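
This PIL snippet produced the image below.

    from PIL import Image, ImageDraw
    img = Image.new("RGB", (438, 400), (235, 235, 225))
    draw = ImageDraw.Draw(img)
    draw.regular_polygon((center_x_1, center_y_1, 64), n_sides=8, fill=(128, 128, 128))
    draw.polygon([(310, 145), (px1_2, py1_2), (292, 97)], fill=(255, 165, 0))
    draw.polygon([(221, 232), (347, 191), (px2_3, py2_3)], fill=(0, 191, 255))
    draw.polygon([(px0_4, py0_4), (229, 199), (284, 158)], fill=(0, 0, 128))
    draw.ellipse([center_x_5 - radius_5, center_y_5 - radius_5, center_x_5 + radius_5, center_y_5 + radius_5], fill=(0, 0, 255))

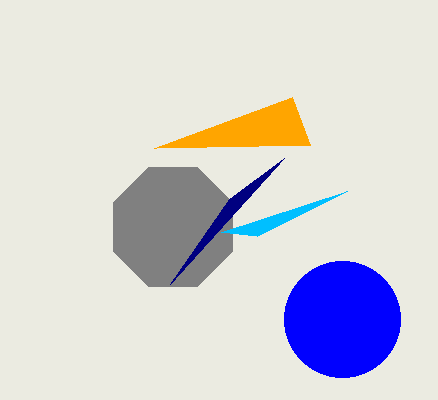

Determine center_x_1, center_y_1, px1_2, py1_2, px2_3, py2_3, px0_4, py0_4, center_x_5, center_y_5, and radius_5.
center_x_1 = 173; center_y_1 = 227; px1_2 = 154; py1_2 = 148; px2_3 = 257; py2_3 = 236; px0_4 = 170; py0_4 = 284; center_x_5 = 342; center_y_5 = 319; radius_5 = 58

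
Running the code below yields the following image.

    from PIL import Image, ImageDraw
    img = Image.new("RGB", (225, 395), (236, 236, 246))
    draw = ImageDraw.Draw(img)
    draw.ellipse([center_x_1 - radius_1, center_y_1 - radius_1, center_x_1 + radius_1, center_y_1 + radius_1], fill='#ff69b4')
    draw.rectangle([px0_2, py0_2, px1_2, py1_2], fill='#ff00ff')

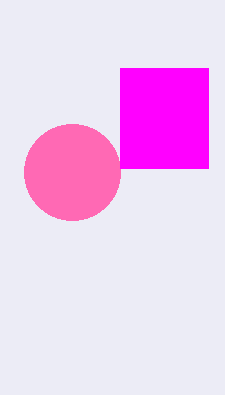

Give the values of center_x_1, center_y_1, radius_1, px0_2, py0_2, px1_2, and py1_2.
center_x_1 = 72, center_y_1 = 172, radius_1 = 48, px0_2 = 120, py0_2 = 68, px1_2 = 208, py1_2 = 168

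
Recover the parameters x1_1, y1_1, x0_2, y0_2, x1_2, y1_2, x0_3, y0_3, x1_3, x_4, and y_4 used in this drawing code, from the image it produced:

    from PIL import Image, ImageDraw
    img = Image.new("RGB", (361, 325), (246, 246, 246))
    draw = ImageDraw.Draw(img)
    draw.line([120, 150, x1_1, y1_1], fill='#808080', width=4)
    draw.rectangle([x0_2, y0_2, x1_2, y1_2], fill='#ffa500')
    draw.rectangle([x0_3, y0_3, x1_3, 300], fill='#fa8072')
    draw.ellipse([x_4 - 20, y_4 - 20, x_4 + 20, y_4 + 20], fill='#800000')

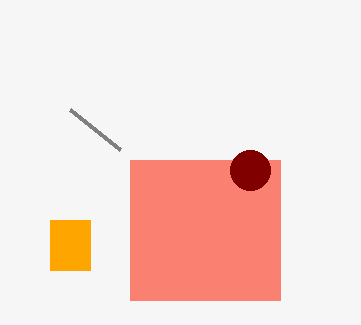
x1_1 = 70
y1_1 = 110
x0_2 = 50
y0_2 = 220
x1_2 = 90
y1_2 = 270
x0_3 = 130
y0_3 = 160
x1_3 = 280
x_4 = 250
y_4 = 170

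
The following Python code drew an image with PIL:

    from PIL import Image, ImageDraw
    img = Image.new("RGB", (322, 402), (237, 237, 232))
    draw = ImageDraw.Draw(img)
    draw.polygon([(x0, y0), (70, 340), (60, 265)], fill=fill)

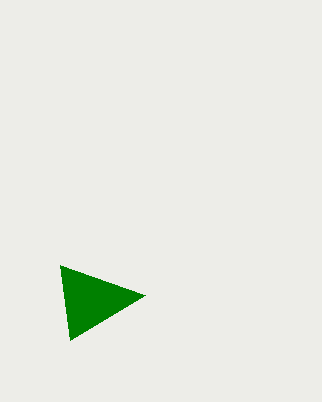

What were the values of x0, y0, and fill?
x0 = 145
y0 = 295
fill = 'green'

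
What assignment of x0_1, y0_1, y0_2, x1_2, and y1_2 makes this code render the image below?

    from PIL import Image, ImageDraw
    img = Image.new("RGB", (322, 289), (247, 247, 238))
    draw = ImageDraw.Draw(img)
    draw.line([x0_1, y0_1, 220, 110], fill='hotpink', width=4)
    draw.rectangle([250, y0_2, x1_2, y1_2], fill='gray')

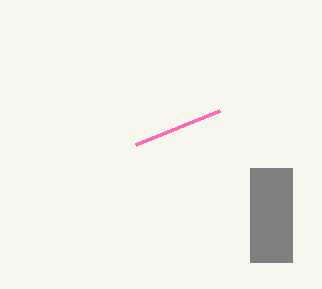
x0_1 = 136; y0_1 = 144; y0_2 = 168; x1_2 = 292; y1_2 = 262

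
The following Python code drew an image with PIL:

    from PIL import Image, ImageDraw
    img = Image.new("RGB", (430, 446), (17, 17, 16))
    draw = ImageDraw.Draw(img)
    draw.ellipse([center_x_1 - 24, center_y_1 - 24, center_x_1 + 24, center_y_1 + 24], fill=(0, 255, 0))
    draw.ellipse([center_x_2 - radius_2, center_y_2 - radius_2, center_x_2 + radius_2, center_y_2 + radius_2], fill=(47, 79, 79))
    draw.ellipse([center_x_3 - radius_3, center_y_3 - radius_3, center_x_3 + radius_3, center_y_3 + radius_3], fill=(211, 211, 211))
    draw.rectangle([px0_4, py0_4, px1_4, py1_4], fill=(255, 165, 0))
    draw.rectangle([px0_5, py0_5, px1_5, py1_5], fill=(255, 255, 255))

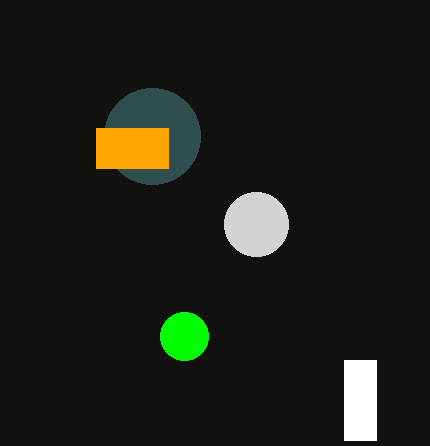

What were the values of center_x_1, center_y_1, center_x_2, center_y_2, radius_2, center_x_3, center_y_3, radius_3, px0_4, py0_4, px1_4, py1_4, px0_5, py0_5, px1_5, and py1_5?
center_x_1 = 184
center_y_1 = 336
center_x_2 = 152
center_y_2 = 136
radius_2 = 48
center_x_3 = 256
center_y_3 = 224
radius_3 = 32
px0_4 = 96
py0_4 = 128
px1_4 = 168
py1_4 = 168
px0_5 = 344
py0_5 = 360
px1_5 = 376
py1_5 = 440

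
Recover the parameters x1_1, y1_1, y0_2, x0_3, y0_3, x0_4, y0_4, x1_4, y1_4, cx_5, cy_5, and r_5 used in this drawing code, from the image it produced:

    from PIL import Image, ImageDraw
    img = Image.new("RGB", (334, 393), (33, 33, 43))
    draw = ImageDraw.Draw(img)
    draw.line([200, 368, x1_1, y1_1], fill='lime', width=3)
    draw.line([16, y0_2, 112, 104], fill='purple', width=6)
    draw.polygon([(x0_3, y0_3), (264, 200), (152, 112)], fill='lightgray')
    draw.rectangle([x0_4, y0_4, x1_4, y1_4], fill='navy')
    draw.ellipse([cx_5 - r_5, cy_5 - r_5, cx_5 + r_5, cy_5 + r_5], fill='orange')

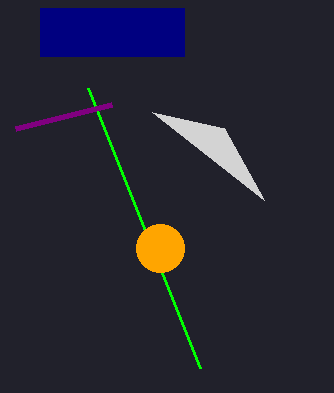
x1_1 = 88, y1_1 = 88, y0_2 = 128, x0_3 = 224, y0_3 = 128, x0_4 = 40, y0_4 = 8, x1_4 = 184, y1_4 = 56, cx_5 = 160, cy_5 = 248, r_5 = 24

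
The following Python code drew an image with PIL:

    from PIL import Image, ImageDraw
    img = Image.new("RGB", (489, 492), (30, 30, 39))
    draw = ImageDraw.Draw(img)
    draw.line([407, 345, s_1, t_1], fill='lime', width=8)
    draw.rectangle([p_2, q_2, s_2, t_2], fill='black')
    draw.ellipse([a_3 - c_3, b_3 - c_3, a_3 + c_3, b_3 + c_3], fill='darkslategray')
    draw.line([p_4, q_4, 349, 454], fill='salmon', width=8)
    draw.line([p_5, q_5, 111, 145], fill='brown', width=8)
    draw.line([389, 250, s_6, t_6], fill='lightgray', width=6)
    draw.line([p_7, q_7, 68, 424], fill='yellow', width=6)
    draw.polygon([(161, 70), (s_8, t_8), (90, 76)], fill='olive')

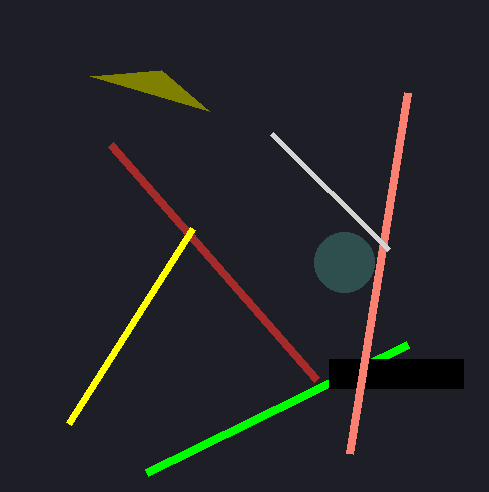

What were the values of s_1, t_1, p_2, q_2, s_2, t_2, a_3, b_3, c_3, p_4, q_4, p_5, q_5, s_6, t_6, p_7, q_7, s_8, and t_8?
s_1 = 146; t_1 = 473; p_2 = 329; q_2 = 359; s_2 = 463; t_2 = 388; a_3 = 344; b_3 = 262; c_3 = 30; p_4 = 407; q_4 = 93; p_5 = 317; q_5 = 380; s_6 = 272; t_6 = 134; p_7 = 192; q_7 = 229; s_8 = 209; t_8 = 111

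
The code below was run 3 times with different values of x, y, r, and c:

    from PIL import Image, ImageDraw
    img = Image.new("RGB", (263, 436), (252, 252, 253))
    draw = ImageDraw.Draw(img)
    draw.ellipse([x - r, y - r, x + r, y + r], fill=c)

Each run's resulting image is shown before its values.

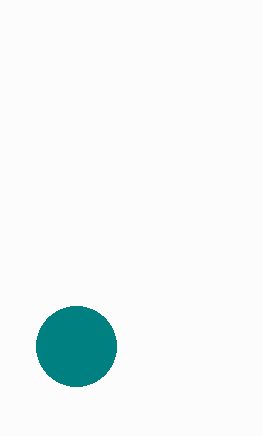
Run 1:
x = 76
y = 346
r = 40
c = 'teal'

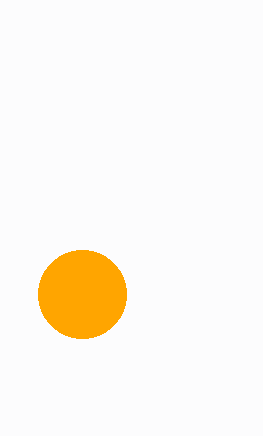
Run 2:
x = 82, y = 294, r = 44, c = 'orange'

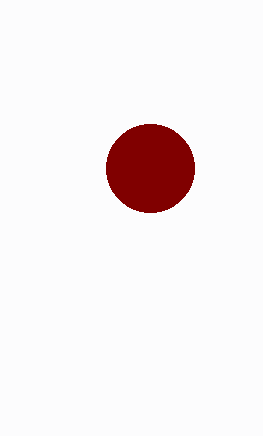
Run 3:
x = 150, y = 168, r = 44, c = 'maroon'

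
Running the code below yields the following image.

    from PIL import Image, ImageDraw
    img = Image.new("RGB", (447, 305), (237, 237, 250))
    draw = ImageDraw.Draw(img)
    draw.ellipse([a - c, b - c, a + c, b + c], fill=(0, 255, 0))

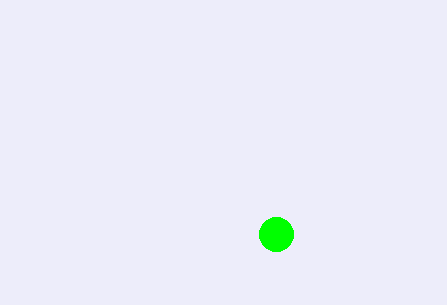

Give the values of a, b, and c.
a = 276; b = 234; c = 17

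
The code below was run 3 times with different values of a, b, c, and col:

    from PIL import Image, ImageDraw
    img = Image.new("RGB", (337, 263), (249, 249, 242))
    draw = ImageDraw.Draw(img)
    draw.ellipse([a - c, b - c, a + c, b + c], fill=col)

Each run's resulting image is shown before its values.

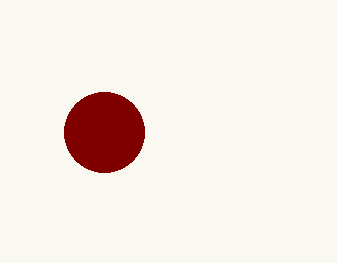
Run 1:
a = 104
b = 132
c = 40
col = 'maroon'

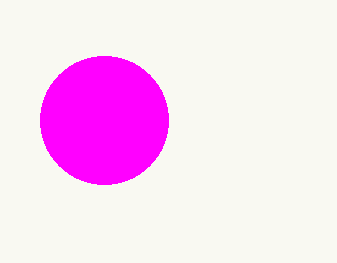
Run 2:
a = 104, b = 120, c = 64, col = 'magenta'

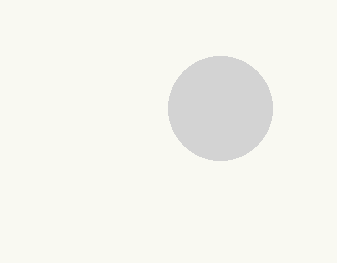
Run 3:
a = 220, b = 108, c = 52, col = 'lightgray'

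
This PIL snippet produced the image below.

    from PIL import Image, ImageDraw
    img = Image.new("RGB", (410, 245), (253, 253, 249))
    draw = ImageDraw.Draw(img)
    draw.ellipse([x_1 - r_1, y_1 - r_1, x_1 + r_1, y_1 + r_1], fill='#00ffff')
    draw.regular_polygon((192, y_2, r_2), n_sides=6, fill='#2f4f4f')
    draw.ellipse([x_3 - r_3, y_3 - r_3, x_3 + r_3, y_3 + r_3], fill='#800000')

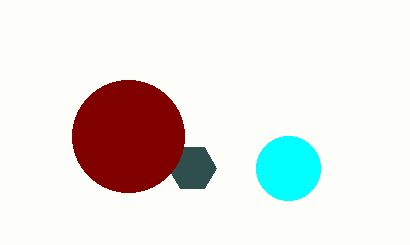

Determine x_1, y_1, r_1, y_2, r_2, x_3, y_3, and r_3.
x_1 = 288
y_1 = 168
r_1 = 32
y_2 = 168
r_2 = 24
x_3 = 128
y_3 = 136
r_3 = 56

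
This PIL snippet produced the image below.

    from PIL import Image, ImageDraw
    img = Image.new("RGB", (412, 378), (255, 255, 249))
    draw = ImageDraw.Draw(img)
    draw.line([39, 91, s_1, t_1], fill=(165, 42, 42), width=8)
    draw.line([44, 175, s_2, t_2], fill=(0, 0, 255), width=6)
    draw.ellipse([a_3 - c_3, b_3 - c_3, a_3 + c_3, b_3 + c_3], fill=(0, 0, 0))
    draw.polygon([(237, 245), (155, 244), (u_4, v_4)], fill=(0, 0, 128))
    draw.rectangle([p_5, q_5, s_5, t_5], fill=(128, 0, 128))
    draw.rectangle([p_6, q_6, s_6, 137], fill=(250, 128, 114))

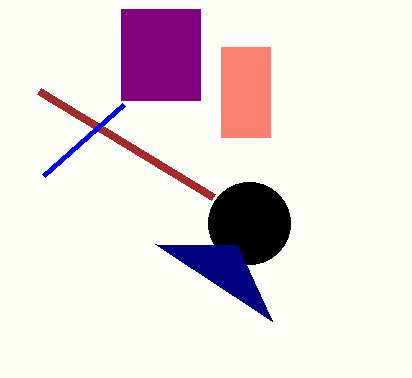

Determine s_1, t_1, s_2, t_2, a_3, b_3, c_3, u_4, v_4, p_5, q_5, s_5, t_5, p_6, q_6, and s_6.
s_1 = 213
t_1 = 197
s_2 = 124
t_2 = 104
a_3 = 249
b_3 = 223
c_3 = 41
u_4 = 272
v_4 = 321
p_5 = 121
q_5 = 9
s_5 = 200
t_5 = 100
p_6 = 221
q_6 = 47
s_6 = 270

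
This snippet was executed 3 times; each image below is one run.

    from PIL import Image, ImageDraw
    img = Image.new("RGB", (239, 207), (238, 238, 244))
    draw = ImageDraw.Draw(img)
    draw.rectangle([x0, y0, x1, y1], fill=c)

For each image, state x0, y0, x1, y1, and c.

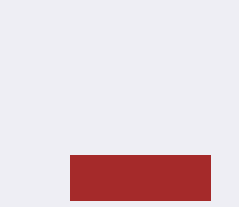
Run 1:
x0 = 70, y0 = 155, x1 = 210, y1 = 200, c = 'brown'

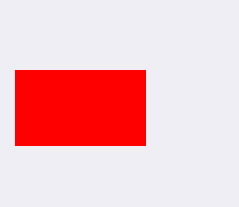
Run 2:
x0 = 15, y0 = 70, x1 = 145, y1 = 145, c = 'red'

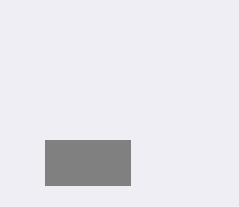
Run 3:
x0 = 45; y0 = 140; x1 = 130; y1 = 185; c = 'gray'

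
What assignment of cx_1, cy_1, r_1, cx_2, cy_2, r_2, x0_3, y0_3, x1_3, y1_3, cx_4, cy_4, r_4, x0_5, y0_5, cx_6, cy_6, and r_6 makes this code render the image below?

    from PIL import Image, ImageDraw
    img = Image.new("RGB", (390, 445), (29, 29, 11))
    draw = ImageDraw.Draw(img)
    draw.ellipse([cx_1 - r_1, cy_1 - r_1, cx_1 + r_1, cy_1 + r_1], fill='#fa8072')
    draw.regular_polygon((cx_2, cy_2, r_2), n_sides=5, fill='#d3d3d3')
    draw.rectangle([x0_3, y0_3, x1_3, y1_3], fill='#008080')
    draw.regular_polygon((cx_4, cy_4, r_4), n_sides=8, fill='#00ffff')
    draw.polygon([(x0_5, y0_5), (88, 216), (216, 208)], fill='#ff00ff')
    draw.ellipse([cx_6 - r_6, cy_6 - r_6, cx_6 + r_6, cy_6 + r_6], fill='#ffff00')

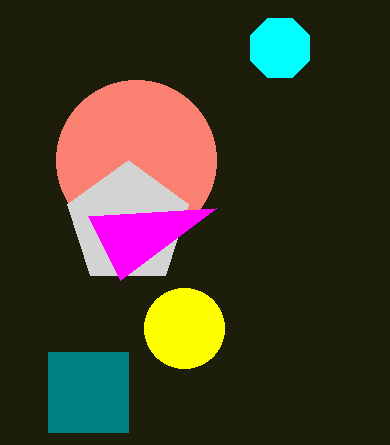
cx_1 = 136; cy_1 = 160; r_1 = 80; cx_2 = 128; cy_2 = 224; r_2 = 64; x0_3 = 48; y0_3 = 352; x1_3 = 128; y1_3 = 432; cx_4 = 280; cy_4 = 48; r_4 = 32; x0_5 = 120; y0_5 = 280; cx_6 = 184; cy_6 = 328; r_6 = 40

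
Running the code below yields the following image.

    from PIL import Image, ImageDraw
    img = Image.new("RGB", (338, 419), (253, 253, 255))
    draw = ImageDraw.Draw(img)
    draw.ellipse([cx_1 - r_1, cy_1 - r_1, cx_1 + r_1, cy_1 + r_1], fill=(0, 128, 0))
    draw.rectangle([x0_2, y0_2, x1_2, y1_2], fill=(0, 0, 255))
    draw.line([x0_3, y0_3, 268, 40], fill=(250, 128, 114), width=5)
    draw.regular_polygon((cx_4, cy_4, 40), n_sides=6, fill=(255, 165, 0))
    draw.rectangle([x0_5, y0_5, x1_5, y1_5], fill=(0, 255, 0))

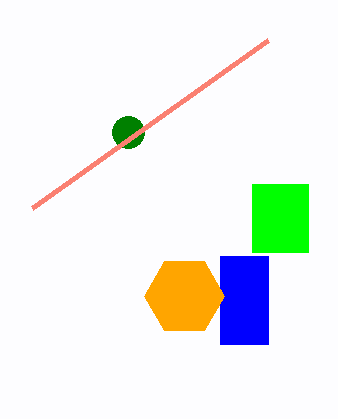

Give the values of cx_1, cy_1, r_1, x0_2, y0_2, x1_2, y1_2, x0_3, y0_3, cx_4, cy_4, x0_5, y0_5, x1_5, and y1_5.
cx_1 = 128; cy_1 = 132; r_1 = 16; x0_2 = 220; y0_2 = 256; x1_2 = 268; y1_2 = 344; x0_3 = 32; y0_3 = 208; cx_4 = 184; cy_4 = 296; x0_5 = 252; y0_5 = 184; x1_5 = 308; y1_5 = 252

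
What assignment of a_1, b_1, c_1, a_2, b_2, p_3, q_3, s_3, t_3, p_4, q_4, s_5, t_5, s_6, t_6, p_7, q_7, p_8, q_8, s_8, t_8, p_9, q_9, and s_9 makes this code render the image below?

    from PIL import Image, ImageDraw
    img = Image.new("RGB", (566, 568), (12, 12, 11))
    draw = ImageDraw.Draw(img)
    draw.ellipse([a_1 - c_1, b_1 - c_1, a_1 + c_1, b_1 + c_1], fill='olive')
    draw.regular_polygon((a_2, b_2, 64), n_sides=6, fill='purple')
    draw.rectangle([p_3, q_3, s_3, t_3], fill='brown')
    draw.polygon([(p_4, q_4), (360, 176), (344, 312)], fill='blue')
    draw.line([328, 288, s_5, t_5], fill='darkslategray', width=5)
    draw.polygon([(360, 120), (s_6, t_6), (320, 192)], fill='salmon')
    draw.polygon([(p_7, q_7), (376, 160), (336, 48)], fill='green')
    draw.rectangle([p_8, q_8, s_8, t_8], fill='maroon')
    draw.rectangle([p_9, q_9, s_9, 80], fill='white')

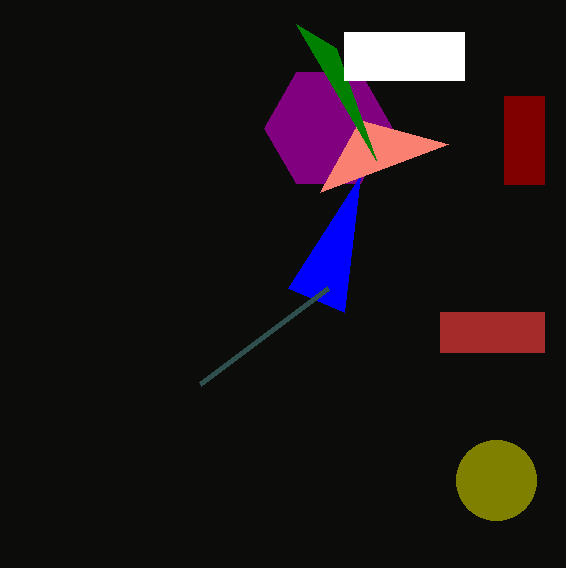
a_1 = 496, b_1 = 480, c_1 = 40, a_2 = 328, b_2 = 128, p_3 = 440, q_3 = 312, s_3 = 544, t_3 = 352, p_4 = 288, q_4 = 288, s_5 = 200, t_5 = 384, s_6 = 448, t_6 = 144, p_7 = 296, q_7 = 24, p_8 = 504, q_8 = 96, s_8 = 544, t_8 = 184, p_9 = 344, q_9 = 32, s_9 = 464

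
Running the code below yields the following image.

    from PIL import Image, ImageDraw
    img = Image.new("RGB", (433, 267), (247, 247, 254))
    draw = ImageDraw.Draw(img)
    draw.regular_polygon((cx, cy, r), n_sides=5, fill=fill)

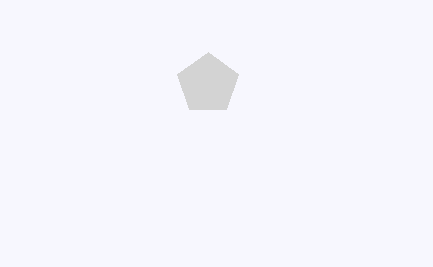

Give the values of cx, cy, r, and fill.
cx = 208
cy = 84
r = 32
fill = 'lightgray'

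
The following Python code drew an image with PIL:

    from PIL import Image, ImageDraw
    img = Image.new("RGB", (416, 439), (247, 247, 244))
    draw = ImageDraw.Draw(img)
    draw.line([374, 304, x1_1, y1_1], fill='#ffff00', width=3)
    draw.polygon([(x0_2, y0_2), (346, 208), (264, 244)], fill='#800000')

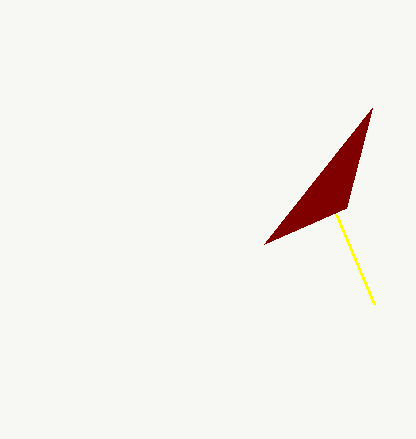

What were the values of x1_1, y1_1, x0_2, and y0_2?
x1_1 = 336
y1_1 = 214
x0_2 = 372
y0_2 = 108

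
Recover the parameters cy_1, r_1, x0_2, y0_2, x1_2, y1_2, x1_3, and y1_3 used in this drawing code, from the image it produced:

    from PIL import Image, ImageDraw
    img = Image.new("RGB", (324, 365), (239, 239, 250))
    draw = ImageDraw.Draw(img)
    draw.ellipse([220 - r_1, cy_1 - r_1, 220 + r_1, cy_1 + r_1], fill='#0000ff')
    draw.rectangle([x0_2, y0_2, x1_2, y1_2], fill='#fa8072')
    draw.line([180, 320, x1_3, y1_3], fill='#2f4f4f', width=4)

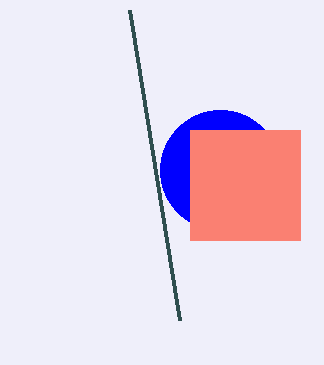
cy_1 = 170, r_1 = 60, x0_2 = 190, y0_2 = 130, x1_2 = 300, y1_2 = 240, x1_3 = 130, y1_3 = 10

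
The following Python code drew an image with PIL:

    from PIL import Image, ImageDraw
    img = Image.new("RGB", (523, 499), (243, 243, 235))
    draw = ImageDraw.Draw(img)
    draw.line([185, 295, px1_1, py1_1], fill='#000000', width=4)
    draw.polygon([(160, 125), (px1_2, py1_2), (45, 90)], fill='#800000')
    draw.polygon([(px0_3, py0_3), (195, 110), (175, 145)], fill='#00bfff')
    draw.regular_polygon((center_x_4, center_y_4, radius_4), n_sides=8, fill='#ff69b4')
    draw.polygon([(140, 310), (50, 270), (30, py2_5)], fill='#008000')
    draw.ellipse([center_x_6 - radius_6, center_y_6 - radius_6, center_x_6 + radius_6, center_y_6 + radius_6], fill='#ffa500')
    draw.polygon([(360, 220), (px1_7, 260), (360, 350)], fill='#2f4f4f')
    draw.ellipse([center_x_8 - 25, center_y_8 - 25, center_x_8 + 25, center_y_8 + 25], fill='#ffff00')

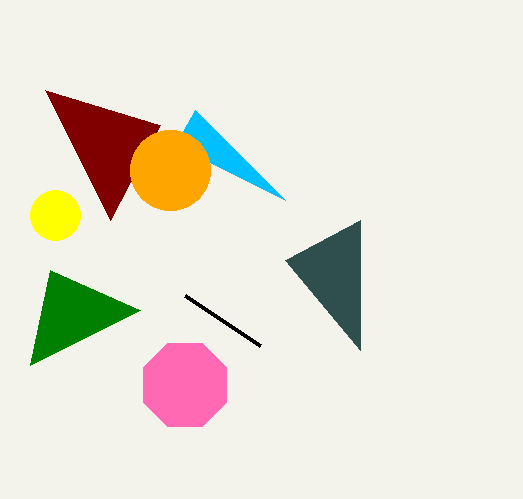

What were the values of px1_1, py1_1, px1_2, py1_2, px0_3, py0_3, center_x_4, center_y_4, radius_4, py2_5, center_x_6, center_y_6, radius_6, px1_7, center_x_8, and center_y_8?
px1_1 = 260
py1_1 = 345
px1_2 = 110
py1_2 = 220
px0_3 = 285
py0_3 = 200
center_x_4 = 185
center_y_4 = 385
radius_4 = 45
py2_5 = 365
center_x_6 = 170
center_y_6 = 170
radius_6 = 40
px1_7 = 285
center_x_8 = 55
center_y_8 = 215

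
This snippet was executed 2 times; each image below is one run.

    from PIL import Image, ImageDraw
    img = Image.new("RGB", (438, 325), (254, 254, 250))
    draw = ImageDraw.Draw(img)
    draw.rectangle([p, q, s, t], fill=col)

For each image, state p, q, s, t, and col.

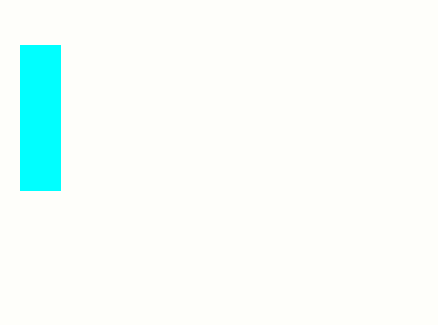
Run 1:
p = 20, q = 45, s = 60, t = 190, col = 'cyan'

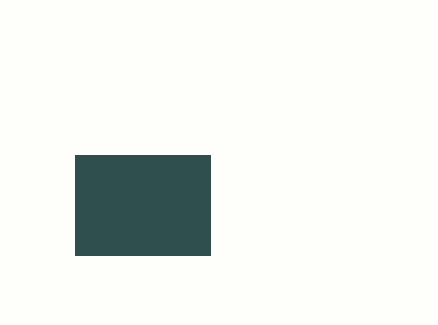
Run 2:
p = 75
q = 155
s = 210
t = 255
col = 'darkslategray'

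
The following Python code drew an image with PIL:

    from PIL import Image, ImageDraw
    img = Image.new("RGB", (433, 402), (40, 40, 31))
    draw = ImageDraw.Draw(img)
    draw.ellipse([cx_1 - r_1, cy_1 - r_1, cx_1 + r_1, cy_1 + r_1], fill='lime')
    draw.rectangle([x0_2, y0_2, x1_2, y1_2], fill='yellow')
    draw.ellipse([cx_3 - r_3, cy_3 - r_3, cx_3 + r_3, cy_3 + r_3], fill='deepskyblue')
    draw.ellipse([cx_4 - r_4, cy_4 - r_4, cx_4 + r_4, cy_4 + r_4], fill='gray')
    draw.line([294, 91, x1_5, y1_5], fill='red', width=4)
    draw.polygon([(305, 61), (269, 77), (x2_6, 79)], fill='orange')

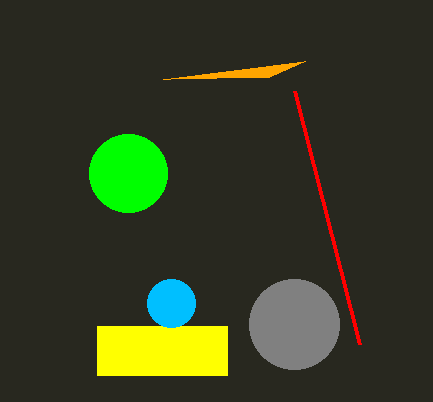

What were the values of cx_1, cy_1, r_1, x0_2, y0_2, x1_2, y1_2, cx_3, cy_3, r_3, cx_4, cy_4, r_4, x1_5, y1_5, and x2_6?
cx_1 = 128; cy_1 = 173; r_1 = 39; x0_2 = 97; y0_2 = 326; x1_2 = 227; y1_2 = 375; cx_3 = 171; cy_3 = 303; r_3 = 24; cx_4 = 294; cy_4 = 324; r_4 = 45; x1_5 = 359; y1_5 = 344; x2_6 = 163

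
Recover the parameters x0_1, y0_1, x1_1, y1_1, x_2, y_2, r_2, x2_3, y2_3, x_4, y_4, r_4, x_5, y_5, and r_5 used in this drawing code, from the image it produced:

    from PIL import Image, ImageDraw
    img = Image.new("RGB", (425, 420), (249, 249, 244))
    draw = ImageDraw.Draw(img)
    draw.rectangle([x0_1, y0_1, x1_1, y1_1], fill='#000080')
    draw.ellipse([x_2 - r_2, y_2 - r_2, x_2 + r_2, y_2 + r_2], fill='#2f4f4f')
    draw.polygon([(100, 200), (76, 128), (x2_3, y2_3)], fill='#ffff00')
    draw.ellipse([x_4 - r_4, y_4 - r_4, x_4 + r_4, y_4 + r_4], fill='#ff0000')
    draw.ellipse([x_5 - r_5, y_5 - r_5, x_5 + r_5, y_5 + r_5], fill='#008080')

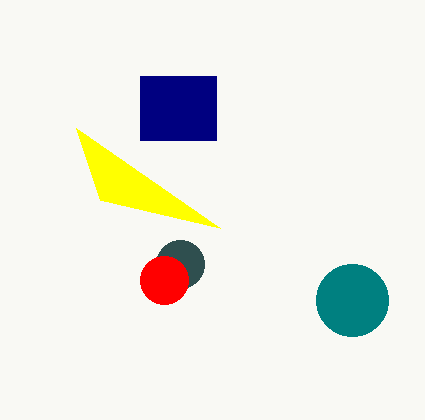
x0_1 = 140
y0_1 = 76
x1_1 = 216
y1_1 = 140
x_2 = 180
y_2 = 264
r_2 = 24
x2_3 = 220
y2_3 = 228
x_4 = 164
y_4 = 280
r_4 = 24
x_5 = 352
y_5 = 300
r_5 = 36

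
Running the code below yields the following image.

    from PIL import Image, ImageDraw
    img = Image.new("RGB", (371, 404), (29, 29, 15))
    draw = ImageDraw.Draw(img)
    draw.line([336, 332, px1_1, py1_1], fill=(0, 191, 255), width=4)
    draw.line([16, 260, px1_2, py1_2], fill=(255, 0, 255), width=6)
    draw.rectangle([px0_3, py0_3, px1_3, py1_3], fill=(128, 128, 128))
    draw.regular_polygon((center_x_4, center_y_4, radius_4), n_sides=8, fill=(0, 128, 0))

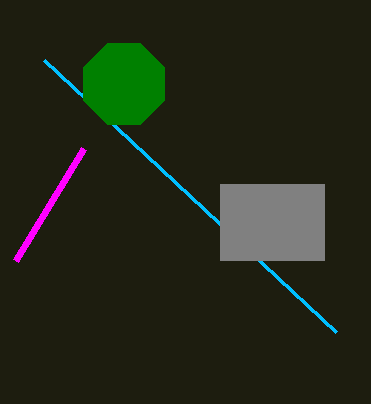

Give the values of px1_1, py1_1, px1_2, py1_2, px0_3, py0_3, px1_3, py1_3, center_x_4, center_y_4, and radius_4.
px1_1 = 44
py1_1 = 60
px1_2 = 84
py1_2 = 148
px0_3 = 220
py0_3 = 184
px1_3 = 324
py1_3 = 260
center_x_4 = 124
center_y_4 = 84
radius_4 = 44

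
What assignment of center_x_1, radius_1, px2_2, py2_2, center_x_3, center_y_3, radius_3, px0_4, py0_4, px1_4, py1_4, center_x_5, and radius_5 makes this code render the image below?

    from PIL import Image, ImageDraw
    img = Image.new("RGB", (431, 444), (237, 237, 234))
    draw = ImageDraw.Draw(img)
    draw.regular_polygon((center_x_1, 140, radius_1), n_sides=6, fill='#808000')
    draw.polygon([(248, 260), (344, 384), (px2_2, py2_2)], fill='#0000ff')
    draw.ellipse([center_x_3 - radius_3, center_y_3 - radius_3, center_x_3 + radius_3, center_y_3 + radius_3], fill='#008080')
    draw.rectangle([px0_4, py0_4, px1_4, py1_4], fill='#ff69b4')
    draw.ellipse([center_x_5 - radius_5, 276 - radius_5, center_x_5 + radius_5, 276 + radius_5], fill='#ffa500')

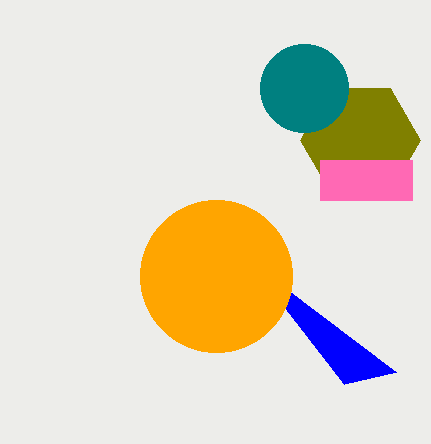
center_x_1 = 360; radius_1 = 60; px2_2 = 396; py2_2 = 372; center_x_3 = 304; center_y_3 = 88; radius_3 = 44; px0_4 = 320; py0_4 = 160; px1_4 = 412; py1_4 = 200; center_x_5 = 216; radius_5 = 76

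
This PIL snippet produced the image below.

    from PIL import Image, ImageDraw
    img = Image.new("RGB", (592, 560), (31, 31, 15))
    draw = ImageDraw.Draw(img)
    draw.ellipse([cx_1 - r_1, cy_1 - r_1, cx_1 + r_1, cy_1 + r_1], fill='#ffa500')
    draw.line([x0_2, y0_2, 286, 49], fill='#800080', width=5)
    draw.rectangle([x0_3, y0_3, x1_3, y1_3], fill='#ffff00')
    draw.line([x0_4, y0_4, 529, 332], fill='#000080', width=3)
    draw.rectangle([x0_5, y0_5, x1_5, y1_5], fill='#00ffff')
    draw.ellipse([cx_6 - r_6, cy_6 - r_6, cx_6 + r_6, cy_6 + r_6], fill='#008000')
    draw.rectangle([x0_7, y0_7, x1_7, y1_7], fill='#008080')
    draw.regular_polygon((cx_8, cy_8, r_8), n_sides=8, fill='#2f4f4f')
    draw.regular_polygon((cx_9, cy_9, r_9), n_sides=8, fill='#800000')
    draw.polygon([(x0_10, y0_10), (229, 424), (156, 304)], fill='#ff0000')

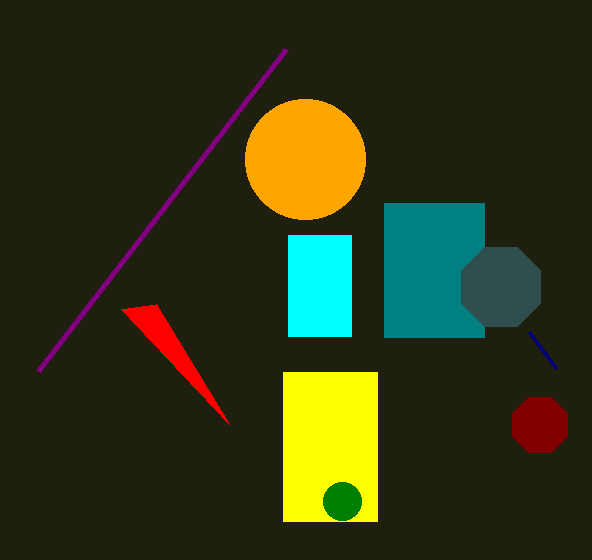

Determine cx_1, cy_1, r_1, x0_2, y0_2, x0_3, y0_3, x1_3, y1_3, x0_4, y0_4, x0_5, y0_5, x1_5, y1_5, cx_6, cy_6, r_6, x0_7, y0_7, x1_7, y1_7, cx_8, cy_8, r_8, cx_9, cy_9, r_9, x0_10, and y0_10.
cx_1 = 305; cy_1 = 159; r_1 = 60; x0_2 = 38; y0_2 = 371; x0_3 = 283; y0_3 = 372; x1_3 = 377; y1_3 = 521; x0_4 = 556; y0_4 = 368; x0_5 = 288; y0_5 = 235; x1_5 = 351; y1_5 = 336; cx_6 = 342; cy_6 = 501; r_6 = 19; x0_7 = 384; y0_7 = 203; x1_7 = 484; y1_7 = 337; cx_8 = 501; cy_8 = 287; r_8 = 43; cx_9 = 540; cy_9 = 425; r_9 = 30; x0_10 = 121; y0_10 = 309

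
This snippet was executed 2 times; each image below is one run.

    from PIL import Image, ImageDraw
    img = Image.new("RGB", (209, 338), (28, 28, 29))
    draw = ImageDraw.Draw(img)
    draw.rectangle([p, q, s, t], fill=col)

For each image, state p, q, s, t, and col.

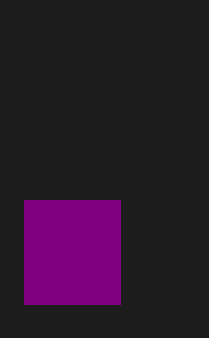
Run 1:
p = 24, q = 200, s = 120, t = 304, col = 'purple'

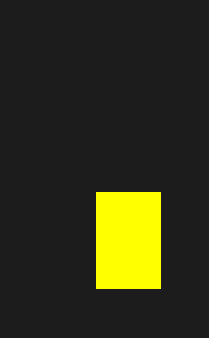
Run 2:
p = 96
q = 192
s = 160
t = 288
col = 'yellow'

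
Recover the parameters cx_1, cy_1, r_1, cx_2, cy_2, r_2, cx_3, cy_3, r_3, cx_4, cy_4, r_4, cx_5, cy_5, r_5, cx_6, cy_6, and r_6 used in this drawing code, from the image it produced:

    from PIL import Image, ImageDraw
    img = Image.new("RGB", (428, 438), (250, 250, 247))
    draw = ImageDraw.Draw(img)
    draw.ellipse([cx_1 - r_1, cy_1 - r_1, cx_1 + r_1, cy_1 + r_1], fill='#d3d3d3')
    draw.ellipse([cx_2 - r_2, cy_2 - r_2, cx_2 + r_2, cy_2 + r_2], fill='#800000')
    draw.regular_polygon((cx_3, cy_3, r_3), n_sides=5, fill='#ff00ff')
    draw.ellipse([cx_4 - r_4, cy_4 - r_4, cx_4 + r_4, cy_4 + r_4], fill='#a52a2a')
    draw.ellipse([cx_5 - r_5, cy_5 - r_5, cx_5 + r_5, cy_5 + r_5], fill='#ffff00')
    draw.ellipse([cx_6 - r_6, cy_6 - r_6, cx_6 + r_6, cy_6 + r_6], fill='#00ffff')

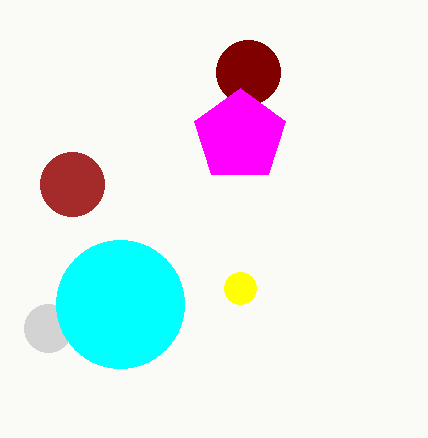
cx_1 = 48
cy_1 = 328
r_1 = 24
cx_2 = 248
cy_2 = 72
r_2 = 32
cx_3 = 240
cy_3 = 136
r_3 = 48
cx_4 = 72
cy_4 = 184
r_4 = 32
cx_5 = 240
cy_5 = 288
r_5 = 16
cx_6 = 120
cy_6 = 304
r_6 = 64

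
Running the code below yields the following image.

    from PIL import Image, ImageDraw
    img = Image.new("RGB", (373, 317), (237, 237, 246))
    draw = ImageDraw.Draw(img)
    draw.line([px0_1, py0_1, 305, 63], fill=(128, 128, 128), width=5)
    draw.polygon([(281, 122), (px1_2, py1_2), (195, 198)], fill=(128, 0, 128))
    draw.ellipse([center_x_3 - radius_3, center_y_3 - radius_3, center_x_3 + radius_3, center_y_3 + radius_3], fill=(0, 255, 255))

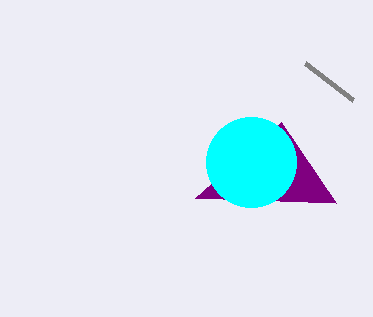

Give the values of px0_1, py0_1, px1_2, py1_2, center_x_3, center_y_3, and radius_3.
px0_1 = 353
py0_1 = 100
px1_2 = 336
py1_2 = 203
center_x_3 = 251
center_y_3 = 162
radius_3 = 45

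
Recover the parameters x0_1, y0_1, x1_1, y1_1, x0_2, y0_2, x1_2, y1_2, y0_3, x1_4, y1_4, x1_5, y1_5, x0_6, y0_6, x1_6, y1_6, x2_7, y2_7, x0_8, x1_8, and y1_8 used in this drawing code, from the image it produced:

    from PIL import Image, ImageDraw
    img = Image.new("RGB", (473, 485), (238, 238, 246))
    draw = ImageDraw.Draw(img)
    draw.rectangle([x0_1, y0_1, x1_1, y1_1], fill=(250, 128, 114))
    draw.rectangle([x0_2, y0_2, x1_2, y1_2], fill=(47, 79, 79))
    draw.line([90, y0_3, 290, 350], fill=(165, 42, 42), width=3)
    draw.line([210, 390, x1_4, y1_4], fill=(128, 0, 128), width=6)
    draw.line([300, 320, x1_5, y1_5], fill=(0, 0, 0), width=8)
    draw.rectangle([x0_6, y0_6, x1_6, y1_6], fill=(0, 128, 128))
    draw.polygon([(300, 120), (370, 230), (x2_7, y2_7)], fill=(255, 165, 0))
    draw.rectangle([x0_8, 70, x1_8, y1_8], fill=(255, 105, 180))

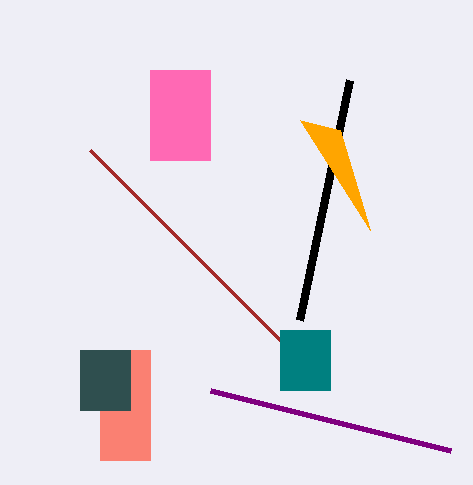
x0_1 = 100
y0_1 = 350
x1_1 = 150
y1_1 = 460
x0_2 = 80
y0_2 = 350
x1_2 = 130
y1_2 = 410
y0_3 = 150
x1_4 = 450
y1_4 = 450
x1_5 = 350
y1_5 = 80
x0_6 = 280
y0_6 = 330
x1_6 = 330
y1_6 = 390
x2_7 = 340
y2_7 = 130
x0_8 = 150
x1_8 = 210
y1_8 = 160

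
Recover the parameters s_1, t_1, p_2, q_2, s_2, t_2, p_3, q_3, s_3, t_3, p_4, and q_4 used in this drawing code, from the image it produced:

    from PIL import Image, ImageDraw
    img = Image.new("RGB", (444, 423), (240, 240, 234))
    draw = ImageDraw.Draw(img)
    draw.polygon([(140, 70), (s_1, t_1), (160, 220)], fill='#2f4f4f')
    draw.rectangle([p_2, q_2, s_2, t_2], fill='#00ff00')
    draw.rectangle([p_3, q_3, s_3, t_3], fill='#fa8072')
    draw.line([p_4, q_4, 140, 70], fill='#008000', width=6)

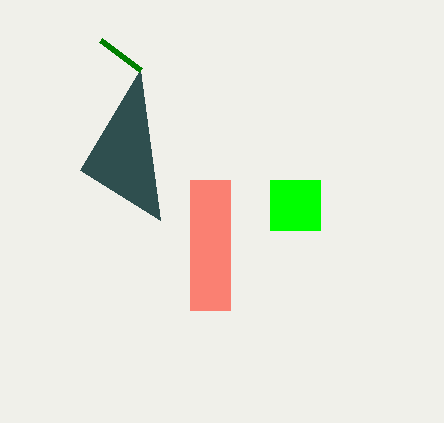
s_1 = 80, t_1 = 170, p_2 = 270, q_2 = 180, s_2 = 320, t_2 = 230, p_3 = 190, q_3 = 180, s_3 = 230, t_3 = 310, p_4 = 100, q_4 = 40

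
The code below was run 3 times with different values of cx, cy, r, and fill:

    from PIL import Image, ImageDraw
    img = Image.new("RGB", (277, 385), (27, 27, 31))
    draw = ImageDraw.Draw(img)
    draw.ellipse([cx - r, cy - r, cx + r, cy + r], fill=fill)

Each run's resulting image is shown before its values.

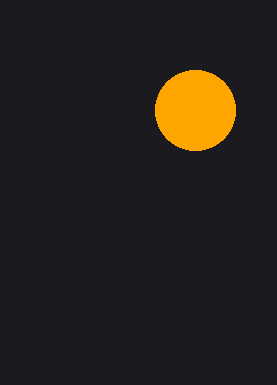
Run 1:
cx = 195
cy = 110
r = 40
fill = 'orange'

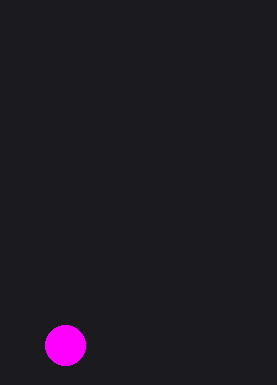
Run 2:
cx = 65
cy = 345
r = 20
fill = 'magenta'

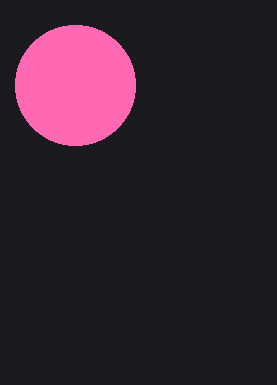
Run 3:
cx = 75, cy = 85, r = 60, fill = 'hotpink'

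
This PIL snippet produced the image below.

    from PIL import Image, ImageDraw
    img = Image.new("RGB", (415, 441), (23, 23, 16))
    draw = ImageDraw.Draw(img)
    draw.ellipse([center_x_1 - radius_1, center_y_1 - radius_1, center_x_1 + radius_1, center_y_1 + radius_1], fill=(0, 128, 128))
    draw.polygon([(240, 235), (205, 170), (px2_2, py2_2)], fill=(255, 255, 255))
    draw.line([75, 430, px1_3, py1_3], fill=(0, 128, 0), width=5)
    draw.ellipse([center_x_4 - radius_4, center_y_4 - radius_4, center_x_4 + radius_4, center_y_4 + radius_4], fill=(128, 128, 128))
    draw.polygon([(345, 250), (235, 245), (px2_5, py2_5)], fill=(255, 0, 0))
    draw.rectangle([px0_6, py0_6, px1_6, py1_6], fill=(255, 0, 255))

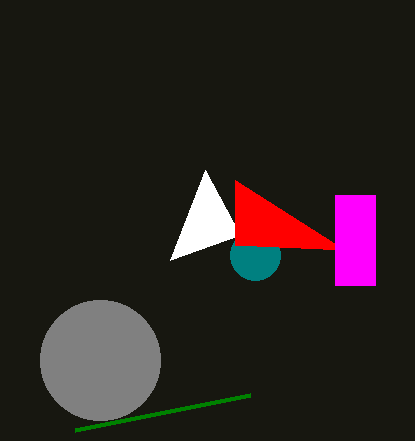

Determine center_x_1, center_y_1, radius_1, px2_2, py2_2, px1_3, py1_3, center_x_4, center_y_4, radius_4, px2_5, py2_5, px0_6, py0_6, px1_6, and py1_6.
center_x_1 = 255
center_y_1 = 255
radius_1 = 25
px2_2 = 170
py2_2 = 260
px1_3 = 250
py1_3 = 395
center_x_4 = 100
center_y_4 = 360
radius_4 = 60
px2_5 = 235
py2_5 = 180
px0_6 = 335
py0_6 = 195
px1_6 = 375
py1_6 = 285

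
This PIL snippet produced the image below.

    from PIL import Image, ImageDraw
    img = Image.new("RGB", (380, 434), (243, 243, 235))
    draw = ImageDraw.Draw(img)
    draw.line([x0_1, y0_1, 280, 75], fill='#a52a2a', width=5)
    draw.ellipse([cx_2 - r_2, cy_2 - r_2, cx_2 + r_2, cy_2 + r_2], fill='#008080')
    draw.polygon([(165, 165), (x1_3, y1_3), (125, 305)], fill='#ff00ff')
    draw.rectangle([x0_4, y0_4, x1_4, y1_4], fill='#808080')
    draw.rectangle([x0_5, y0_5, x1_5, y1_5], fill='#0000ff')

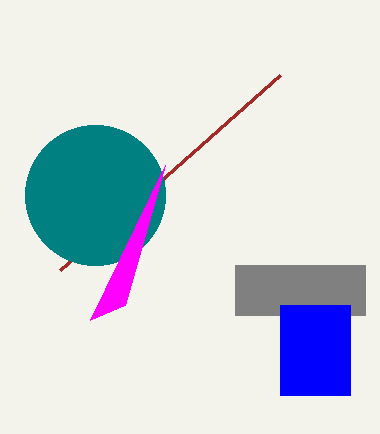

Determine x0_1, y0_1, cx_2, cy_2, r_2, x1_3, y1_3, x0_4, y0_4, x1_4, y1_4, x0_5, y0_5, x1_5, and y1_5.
x0_1 = 60
y0_1 = 270
cx_2 = 95
cy_2 = 195
r_2 = 70
x1_3 = 90
y1_3 = 320
x0_4 = 235
y0_4 = 265
x1_4 = 365
y1_4 = 315
x0_5 = 280
y0_5 = 305
x1_5 = 350
y1_5 = 395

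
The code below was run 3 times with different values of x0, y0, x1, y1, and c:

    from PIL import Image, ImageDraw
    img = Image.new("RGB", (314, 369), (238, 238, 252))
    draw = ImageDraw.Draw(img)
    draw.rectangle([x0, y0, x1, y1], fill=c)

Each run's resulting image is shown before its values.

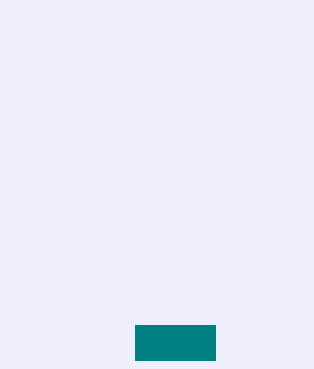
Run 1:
x0 = 135
y0 = 325
x1 = 215
y1 = 360
c = 'teal'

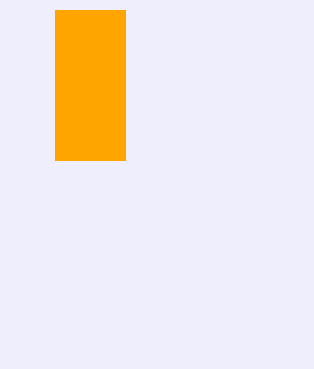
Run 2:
x0 = 55; y0 = 10; x1 = 125; y1 = 160; c = 'orange'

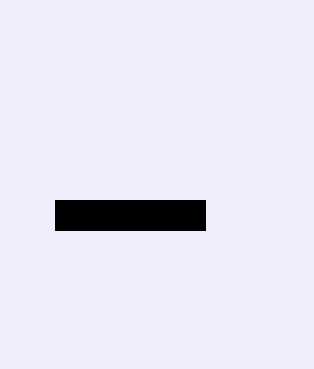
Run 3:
x0 = 55
y0 = 200
x1 = 205
y1 = 230
c = 'black'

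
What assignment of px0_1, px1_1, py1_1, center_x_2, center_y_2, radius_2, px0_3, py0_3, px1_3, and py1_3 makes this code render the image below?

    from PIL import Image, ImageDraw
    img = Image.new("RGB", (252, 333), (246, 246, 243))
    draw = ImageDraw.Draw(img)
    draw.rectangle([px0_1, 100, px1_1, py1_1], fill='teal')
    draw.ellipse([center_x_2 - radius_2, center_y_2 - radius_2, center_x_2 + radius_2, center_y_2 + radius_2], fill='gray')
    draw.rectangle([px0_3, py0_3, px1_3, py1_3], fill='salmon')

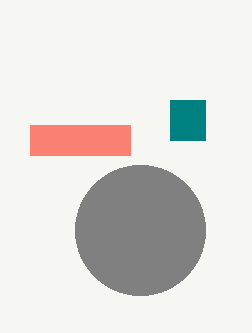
px0_1 = 170
px1_1 = 205
py1_1 = 140
center_x_2 = 140
center_y_2 = 230
radius_2 = 65
px0_3 = 30
py0_3 = 125
px1_3 = 130
py1_3 = 155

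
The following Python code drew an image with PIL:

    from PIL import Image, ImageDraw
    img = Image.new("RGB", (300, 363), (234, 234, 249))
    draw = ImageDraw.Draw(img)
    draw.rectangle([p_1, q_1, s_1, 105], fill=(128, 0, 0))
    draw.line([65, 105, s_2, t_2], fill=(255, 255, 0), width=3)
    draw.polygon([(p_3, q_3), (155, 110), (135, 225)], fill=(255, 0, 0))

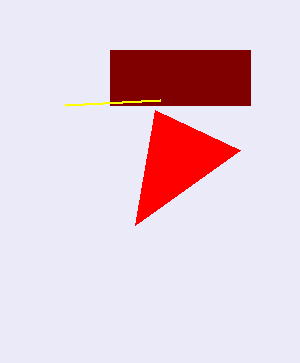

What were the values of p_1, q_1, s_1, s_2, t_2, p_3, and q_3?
p_1 = 110, q_1 = 50, s_1 = 250, s_2 = 160, t_2 = 100, p_3 = 240, q_3 = 150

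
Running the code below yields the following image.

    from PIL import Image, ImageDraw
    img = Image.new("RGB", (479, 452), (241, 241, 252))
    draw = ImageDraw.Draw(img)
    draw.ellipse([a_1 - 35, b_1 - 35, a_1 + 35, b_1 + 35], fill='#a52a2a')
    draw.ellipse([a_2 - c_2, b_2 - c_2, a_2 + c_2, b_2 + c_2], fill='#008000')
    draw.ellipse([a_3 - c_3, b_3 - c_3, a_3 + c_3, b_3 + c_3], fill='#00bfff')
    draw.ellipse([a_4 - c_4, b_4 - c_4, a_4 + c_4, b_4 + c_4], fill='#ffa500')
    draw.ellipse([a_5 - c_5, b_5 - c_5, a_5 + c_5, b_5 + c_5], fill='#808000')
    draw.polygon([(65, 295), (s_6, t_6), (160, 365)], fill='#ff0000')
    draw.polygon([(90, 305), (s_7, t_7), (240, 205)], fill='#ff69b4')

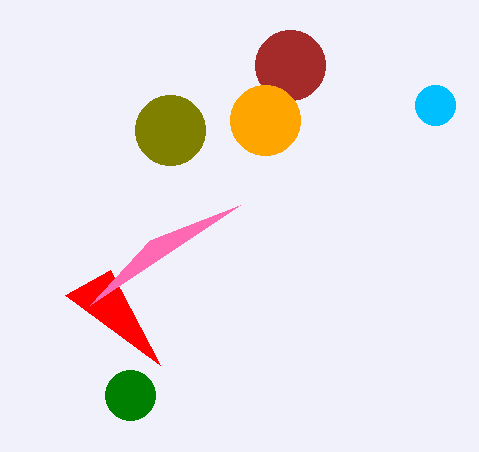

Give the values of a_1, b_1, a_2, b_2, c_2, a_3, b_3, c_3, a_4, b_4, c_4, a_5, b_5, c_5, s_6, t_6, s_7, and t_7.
a_1 = 290; b_1 = 65; a_2 = 130; b_2 = 395; c_2 = 25; a_3 = 435; b_3 = 105; c_3 = 20; a_4 = 265; b_4 = 120; c_4 = 35; a_5 = 170; b_5 = 130; c_5 = 35; s_6 = 110; t_6 = 270; s_7 = 150; t_7 = 240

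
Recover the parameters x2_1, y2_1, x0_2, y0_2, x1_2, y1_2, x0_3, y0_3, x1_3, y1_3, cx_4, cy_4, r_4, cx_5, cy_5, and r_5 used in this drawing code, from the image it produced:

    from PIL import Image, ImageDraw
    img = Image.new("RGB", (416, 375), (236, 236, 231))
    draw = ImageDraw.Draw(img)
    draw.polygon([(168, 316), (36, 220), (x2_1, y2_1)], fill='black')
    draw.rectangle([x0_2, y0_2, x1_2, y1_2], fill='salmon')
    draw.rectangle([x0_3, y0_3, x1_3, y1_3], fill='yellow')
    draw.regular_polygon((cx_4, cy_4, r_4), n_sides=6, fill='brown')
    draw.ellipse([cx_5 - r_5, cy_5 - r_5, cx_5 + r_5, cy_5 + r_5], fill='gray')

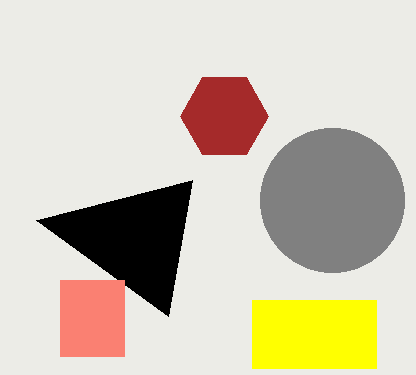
x2_1 = 192, y2_1 = 180, x0_2 = 60, y0_2 = 280, x1_2 = 124, y1_2 = 356, x0_3 = 252, y0_3 = 300, x1_3 = 376, y1_3 = 368, cx_4 = 224, cy_4 = 116, r_4 = 44, cx_5 = 332, cy_5 = 200, r_5 = 72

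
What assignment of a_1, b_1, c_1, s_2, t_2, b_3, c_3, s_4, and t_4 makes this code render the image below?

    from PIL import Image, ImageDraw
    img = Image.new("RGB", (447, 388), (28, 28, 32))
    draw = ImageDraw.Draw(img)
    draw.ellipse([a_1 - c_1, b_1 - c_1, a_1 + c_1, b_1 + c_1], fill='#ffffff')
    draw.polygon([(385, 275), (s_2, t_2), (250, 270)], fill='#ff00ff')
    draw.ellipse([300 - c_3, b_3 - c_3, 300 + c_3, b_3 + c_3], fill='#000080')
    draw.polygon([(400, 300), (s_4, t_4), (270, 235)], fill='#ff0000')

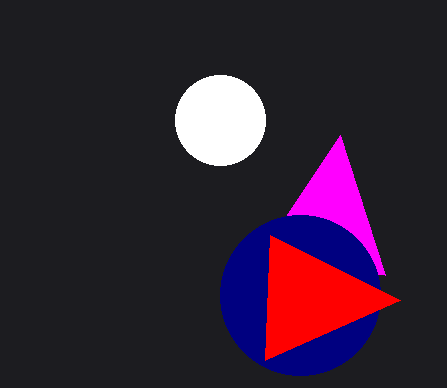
a_1 = 220; b_1 = 120; c_1 = 45; s_2 = 340; t_2 = 135; b_3 = 295; c_3 = 80; s_4 = 265; t_4 = 360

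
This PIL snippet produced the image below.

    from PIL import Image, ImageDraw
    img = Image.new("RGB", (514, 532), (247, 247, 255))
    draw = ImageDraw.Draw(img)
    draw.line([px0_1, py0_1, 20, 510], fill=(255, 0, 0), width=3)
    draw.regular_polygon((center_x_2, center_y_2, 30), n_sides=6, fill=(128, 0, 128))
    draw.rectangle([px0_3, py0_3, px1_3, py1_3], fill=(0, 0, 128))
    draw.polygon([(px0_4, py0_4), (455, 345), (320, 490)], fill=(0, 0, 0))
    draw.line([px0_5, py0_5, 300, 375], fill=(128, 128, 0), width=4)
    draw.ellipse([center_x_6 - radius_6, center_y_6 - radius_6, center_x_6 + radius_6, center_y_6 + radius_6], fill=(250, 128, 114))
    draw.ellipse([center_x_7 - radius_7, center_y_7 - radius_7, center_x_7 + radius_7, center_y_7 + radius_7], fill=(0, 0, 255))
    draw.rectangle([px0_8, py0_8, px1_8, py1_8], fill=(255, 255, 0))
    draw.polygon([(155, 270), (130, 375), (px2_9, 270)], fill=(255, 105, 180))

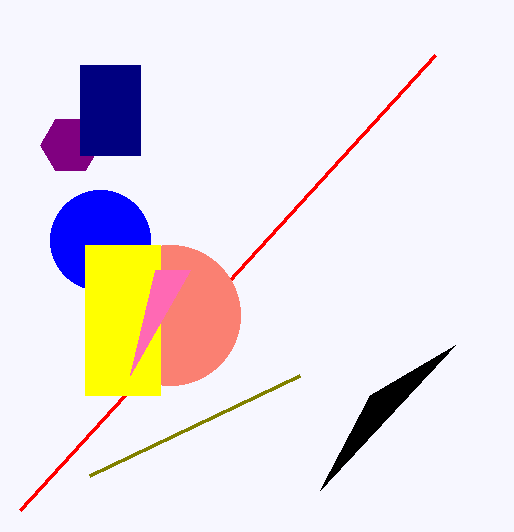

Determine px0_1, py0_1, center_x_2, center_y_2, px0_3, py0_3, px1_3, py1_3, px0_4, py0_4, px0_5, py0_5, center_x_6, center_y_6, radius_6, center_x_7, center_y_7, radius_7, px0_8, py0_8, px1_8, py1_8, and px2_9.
px0_1 = 435; py0_1 = 55; center_x_2 = 70; center_y_2 = 145; px0_3 = 80; py0_3 = 65; px1_3 = 140; py1_3 = 155; px0_4 = 370; py0_4 = 395; px0_5 = 90; py0_5 = 475; center_x_6 = 170; center_y_6 = 315; radius_6 = 70; center_x_7 = 100; center_y_7 = 240; radius_7 = 50; px0_8 = 85; py0_8 = 245; px1_8 = 160; py1_8 = 395; px2_9 = 190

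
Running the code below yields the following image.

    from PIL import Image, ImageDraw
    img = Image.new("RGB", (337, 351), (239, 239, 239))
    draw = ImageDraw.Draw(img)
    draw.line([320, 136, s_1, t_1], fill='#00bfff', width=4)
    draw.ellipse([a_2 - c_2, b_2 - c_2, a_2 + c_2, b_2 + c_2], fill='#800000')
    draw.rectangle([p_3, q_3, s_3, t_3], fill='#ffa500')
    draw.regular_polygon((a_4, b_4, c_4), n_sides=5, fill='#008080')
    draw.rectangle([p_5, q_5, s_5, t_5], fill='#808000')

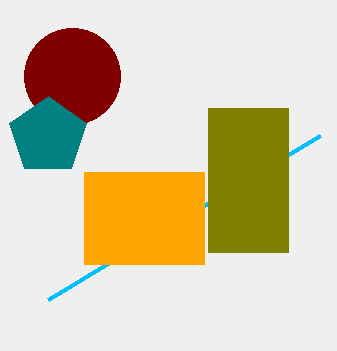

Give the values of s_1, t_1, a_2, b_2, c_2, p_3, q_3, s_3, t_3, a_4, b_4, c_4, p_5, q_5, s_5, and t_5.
s_1 = 48, t_1 = 300, a_2 = 72, b_2 = 76, c_2 = 48, p_3 = 84, q_3 = 172, s_3 = 204, t_3 = 264, a_4 = 48, b_4 = 136, c_4 = 40, p_5 = 208, q_5 = 108, s_5 = 288, t_5 = 252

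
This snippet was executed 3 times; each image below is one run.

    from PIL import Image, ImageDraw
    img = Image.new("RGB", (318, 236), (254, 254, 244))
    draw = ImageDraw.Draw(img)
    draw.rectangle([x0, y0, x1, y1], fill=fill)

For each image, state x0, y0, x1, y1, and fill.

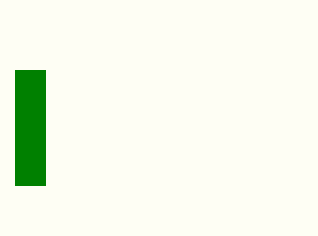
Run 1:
x0 = 15, y0 = 70, x1 = 45, y1 = 185, fill = 'green'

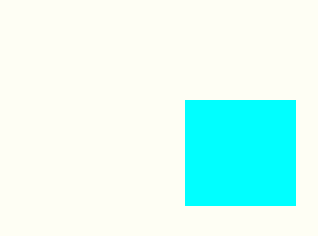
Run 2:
x0 = 185; y0 = 100; x1 = 295; y1 = 205; fill = 'cyan'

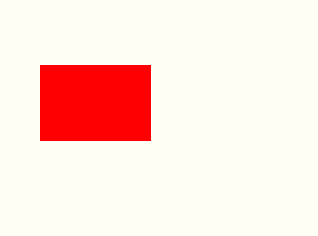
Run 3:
x0 = 40
y0 = 65
x1 = 150
y1 = 140
fill = 'red'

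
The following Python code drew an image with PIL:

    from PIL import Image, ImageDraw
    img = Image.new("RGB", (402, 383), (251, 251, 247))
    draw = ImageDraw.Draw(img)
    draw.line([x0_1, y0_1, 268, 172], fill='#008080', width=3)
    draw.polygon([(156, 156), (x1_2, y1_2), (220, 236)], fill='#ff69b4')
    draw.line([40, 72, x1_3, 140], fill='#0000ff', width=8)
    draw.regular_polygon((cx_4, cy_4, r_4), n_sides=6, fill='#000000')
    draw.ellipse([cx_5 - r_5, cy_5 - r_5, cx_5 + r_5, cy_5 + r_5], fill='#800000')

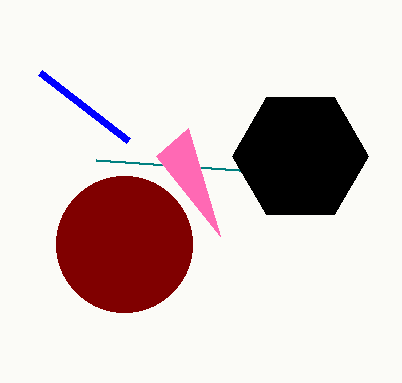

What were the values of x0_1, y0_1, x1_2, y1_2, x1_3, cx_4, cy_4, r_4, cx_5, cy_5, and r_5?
x0_1 = 96
y0_1 = 160
x1_2 = 188
y1_2 = 128
x1_3 = 128
cx_4 = 300
cy_4 = 156
r_4 = 68
cx_5 = 124
cy_5 = 244
r_5 = 68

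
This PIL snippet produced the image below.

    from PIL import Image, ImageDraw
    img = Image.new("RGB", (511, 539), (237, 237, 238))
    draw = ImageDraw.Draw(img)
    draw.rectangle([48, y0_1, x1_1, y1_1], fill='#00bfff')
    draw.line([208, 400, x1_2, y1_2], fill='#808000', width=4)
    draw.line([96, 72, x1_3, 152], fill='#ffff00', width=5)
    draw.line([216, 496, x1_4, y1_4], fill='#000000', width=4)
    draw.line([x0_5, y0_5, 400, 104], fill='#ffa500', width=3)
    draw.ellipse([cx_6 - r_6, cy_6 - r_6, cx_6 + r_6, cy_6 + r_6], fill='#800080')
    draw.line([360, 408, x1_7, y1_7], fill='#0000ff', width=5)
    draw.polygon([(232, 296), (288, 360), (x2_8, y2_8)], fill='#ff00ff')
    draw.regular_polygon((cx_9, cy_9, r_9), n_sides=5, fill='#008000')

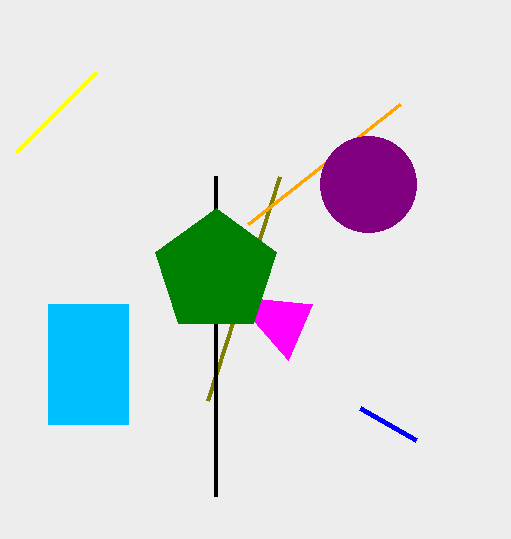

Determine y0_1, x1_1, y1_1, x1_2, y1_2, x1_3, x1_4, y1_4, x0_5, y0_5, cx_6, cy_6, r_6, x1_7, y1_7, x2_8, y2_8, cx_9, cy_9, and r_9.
y0_1 = 304
x1_1 = 128
y1_1 = 424
x1_2 = 280
y1_2 = 176
x1_3 = 16
x1_4 = 216
y1_4 = 176
x0_5 = 248
y0_5 = 224
cx_6 = 368
cy_6 = 184
r_6 = 48
x1_7 = 416
y1_7 = 440
x2_8 = 312
y2_8 = 304
cx_9 = 216
cy_9 = 272
r_9 = 64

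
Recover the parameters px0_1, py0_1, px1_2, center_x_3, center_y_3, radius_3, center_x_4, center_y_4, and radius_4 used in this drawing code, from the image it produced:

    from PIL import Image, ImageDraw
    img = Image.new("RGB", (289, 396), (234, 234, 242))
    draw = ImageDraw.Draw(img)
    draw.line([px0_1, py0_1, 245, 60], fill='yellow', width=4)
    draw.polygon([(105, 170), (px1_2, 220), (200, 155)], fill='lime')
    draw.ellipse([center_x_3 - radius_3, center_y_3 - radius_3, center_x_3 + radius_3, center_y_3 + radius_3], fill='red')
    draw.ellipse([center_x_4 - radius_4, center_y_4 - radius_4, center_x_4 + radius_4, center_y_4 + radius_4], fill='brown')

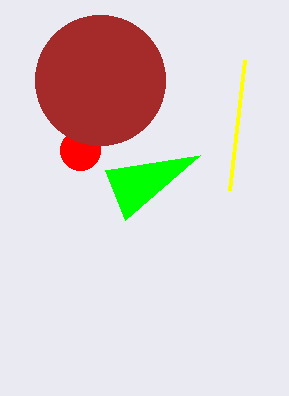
px0_1 = 230
py0_1 = 190
px1_2 = 125
center_x_3 = 80
center_y_3 = 150
radius_3 = 20
center_x_4 = 100
center_y_4 = 80
radius_4 = 65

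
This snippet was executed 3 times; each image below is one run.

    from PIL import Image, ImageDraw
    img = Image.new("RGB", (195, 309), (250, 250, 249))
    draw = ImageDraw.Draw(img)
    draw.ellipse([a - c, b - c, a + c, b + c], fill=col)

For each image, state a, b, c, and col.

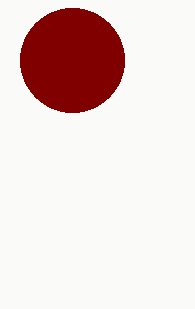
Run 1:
a = 72, b = 60, c = 52, col = 'maroon'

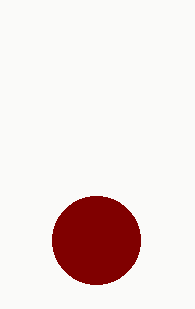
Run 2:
a = 96; b = 240; c = 44; col = 'maroon'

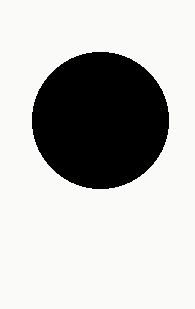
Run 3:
a = 100, b = 120, c = 68, col = 'black'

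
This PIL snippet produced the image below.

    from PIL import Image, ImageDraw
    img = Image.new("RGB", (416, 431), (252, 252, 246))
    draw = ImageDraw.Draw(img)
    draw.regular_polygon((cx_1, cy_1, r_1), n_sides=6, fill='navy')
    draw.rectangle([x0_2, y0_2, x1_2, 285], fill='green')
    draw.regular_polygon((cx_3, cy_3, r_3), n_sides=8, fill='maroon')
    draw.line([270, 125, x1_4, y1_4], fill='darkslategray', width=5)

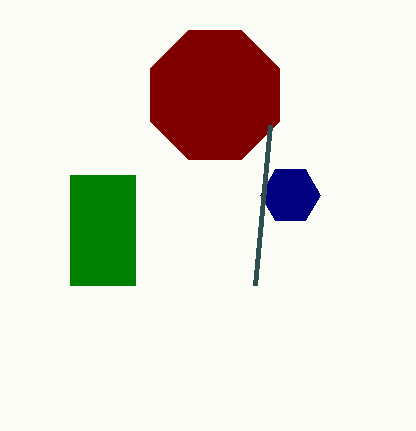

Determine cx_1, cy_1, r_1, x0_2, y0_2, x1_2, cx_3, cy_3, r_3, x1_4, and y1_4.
cx_1 = 290
cy_1 = 195
r_1 = 30
x0_2 = 70
y0_2 = 175
x1_2 = 135
cx_3 = 215
cy_3 = 95
r_3 = 70
x1_4 = 255
y1_4 = 285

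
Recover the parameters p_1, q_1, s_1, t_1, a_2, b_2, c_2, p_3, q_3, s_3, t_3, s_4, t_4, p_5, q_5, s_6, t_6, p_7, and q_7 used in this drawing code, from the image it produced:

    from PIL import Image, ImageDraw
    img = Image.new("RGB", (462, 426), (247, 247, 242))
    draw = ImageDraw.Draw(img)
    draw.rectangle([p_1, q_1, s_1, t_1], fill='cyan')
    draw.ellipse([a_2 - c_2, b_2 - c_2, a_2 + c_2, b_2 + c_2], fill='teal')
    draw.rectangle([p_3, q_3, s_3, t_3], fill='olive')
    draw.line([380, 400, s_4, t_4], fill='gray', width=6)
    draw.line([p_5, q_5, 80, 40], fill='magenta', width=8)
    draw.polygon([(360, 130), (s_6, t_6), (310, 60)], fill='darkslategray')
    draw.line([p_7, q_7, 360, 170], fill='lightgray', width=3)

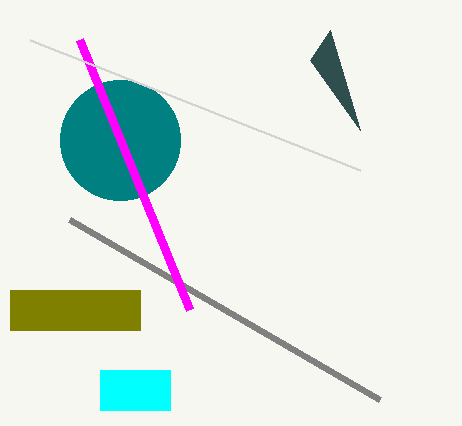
p_1 = 100, q_1 = 370, s_1 = 170, t_1 = 410, a_2 = 120, b_2 = 140, c_2 = 60, p_3 = 10, q_3 = 290, s_3 = 140, t_3 = 330, s_4 = 70, t_4 = 220, p_5 = 190, q_5 = 310, s_6 = 330, t_6 = 30, p_7 = 30, q_7 = 40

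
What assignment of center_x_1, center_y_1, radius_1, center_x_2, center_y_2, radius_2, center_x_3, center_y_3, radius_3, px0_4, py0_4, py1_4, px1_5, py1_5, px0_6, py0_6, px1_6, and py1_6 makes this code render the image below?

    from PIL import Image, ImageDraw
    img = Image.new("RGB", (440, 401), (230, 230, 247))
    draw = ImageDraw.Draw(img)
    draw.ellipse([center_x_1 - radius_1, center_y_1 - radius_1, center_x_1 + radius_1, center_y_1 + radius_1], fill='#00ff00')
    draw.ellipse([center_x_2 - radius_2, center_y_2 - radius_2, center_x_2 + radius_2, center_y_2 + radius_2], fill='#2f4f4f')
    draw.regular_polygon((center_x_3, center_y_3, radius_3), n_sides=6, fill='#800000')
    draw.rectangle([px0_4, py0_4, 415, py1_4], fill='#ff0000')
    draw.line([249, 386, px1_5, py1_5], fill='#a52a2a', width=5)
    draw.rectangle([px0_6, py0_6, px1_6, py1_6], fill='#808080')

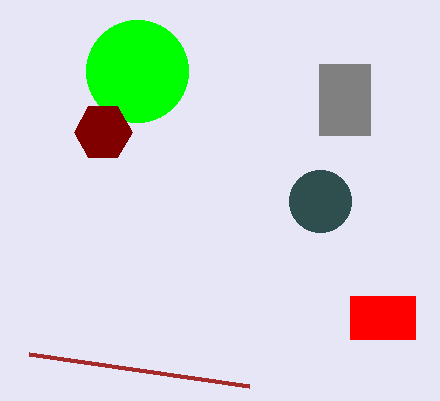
center_x_1 = 137
center_y_1 = 71
radius_1 = 51
center_x_2 = 320
center_y_2 = 201
radius_2 = 31
center_x_3 = 103
center_y_3 = 132
radius_3 = 29
px0_4 = 350
py0_4 = 296
py1_4 = 339
px1_5 = 29
py1_5 = 354
px0_6 = 319
py0_6 = 64
px1_6 = 370
py1_6 = 135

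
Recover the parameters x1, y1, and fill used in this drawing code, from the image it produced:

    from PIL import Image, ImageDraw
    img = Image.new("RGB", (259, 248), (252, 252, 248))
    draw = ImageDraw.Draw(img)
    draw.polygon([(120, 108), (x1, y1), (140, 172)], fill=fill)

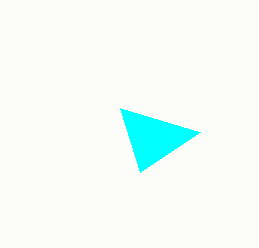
x1 = 200
y1 = 132
fill = 'cyan'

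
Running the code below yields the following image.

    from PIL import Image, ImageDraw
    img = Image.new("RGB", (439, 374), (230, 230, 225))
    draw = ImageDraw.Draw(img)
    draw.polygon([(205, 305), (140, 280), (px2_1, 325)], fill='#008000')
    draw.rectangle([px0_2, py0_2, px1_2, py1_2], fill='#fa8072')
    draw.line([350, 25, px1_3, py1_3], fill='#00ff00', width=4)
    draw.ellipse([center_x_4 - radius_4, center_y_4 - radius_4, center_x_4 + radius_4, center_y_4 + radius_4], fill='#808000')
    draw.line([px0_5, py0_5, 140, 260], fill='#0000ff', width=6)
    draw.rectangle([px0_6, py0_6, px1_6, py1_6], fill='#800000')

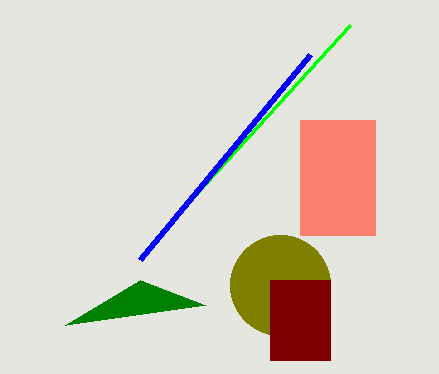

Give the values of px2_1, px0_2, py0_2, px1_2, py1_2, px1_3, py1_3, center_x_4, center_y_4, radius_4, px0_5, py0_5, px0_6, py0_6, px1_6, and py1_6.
px2_1 = 65
px0_2 = 300
py0_2 = 120
px1_2 = 375
py1_2 = 235
px1_3 = 195
py1_3 = 195
center_x_4 = 280
center_y_4 = 285
radius_4 = 50
px0_5 = 310
py0_5 = 55
px0_6 = 270
py0_6 = 280
px1_6 = 330
py1_6 = 360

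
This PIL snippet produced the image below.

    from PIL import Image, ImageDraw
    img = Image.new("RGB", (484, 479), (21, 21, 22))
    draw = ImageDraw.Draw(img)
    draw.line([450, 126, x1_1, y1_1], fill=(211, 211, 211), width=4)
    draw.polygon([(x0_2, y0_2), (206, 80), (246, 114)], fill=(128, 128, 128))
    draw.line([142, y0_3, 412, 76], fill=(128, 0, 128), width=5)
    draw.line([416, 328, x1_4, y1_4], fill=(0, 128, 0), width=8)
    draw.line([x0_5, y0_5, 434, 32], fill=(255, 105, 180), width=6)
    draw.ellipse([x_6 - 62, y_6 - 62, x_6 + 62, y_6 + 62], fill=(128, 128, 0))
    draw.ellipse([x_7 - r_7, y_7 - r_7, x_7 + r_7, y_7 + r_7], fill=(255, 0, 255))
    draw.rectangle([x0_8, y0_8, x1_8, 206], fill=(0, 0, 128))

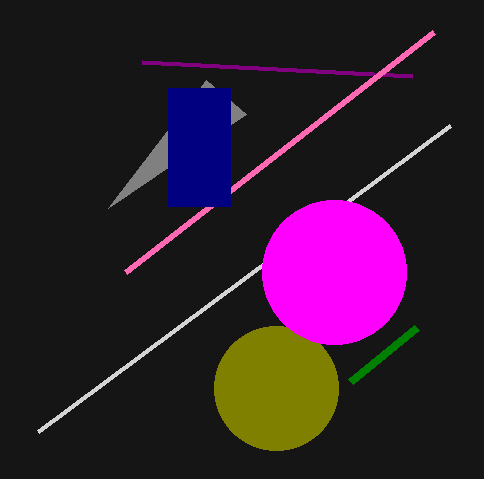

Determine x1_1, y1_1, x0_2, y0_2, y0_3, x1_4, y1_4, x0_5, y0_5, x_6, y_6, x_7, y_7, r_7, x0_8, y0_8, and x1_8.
x1_1 = 38, y1_1 = 432, x0_2 = 108, y0_2 = 208, y0_3 = 62, x1_4 = 350, y1_4 = 382, x0_5 = 126, y0_5 = 272, x_6 = 276, y_6 = 388, x_7 = 334, y_7 = 272, r_7 = 72, x0_8 = 168, y0_8 = 88, x1_8 = 230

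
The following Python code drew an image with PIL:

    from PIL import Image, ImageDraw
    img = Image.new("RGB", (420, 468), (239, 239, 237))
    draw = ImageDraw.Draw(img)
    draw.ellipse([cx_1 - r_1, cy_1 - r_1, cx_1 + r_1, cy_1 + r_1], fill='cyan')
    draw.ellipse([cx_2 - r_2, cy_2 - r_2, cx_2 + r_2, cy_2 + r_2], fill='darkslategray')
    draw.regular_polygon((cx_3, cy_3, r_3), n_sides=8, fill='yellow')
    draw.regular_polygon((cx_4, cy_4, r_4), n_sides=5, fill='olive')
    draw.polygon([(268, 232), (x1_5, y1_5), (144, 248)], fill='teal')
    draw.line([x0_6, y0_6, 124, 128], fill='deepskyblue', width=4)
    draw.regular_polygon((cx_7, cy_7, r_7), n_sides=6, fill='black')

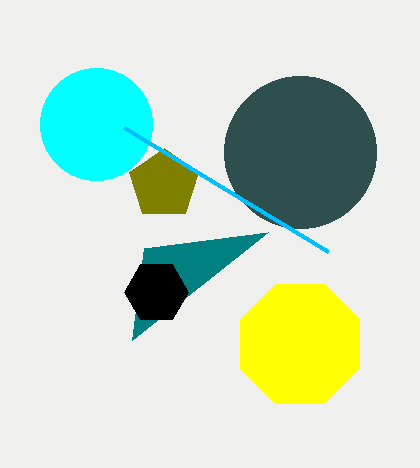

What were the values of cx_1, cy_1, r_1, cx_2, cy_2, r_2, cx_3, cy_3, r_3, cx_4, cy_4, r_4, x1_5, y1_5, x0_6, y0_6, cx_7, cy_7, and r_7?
cx_1 = 96, cy_1 = 124, r_1 = 56, cx_2 = 300, cy_2 = 152, r_2 = 76, cx_3 = 300, cy_3 = 344, r_3 = 64, cx_4 = 164, cy_4 = 184, r_4 = 36, x1_5 = 132, y1_5 = 340, x0_6 = 328, y0_6 = 252, cx_7 = 156, cy_7 = 292, r_7 = 32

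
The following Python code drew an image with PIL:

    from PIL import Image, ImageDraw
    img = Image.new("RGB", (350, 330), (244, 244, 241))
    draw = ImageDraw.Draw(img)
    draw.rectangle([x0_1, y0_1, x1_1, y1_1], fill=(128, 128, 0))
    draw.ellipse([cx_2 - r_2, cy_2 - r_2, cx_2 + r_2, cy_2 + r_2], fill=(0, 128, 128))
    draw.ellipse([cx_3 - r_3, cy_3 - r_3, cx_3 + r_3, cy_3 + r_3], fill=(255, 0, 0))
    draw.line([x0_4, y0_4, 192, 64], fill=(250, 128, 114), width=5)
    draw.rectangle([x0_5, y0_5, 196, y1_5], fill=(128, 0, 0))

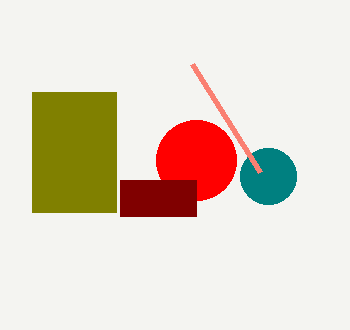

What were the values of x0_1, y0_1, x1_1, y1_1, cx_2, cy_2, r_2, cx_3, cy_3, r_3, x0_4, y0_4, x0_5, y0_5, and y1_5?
x0_1 = 32, y0_1 = 92, x1_1 = 116, y1_1 = 212, cx_2 = 268, cy_2 = 176, r_2 = 28, cx_3 = 196, cy_3 = 160, r_3 = 40, x0_4 = 260, y0_4 = 172, x0_5 = 120, y0_5 = 180, y1_5 = 216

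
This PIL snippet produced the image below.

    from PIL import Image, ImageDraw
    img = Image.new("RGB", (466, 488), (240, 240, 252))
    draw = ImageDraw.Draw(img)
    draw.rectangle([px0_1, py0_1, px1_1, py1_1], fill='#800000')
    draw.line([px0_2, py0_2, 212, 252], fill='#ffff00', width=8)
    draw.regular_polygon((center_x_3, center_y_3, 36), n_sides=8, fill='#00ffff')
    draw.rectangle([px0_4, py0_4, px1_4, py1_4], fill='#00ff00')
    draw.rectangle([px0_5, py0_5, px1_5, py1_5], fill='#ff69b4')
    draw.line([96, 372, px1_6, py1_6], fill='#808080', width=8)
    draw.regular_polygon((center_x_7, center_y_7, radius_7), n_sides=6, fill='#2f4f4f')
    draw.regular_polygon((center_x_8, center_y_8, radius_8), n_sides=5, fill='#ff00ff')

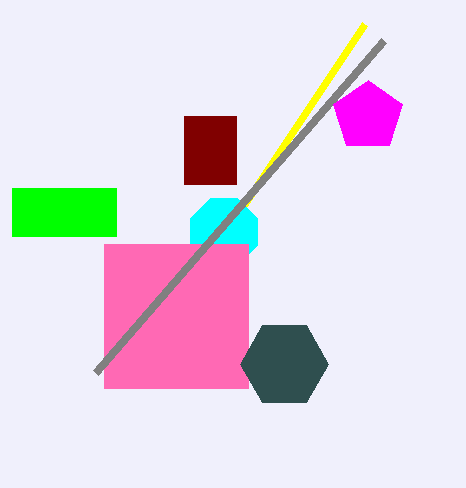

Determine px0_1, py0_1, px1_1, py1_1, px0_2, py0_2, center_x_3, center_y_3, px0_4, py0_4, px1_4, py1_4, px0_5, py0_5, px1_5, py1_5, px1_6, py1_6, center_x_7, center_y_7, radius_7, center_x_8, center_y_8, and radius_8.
px0_1 = 184
py0_1 = 116
px1_1 = 236
py1_1 = 184
px0_2 = 364
py0_2 = 24
center_x_3 = 224
center_y_3 = 232
px0_4 = 12
py0_4 = 188
px1_4 = 116
py1_4 = 236
px0_5 = 104
py0_5 = 244
px1_5 = 248
py1_5 = 388
px1_6 = 384
py1_6 = 40
center_x_7 = 284
center_y_7 = 364
radius_7 = 44
center_x_8 = 368
center_y_8 = 116
radius_8 = 36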